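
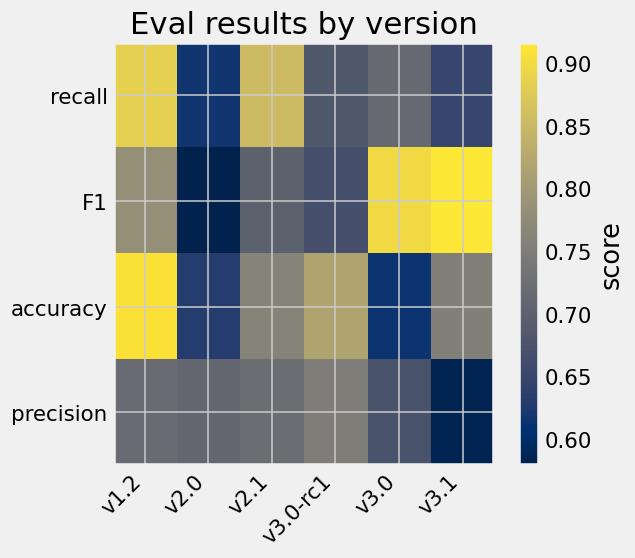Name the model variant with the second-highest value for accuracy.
Top 3 for accuracy: v1.2 ≈ 0.90, v3.0-rc1 ≈ 0.80, v2.1 ≈ 0.75.

v3.0-rc1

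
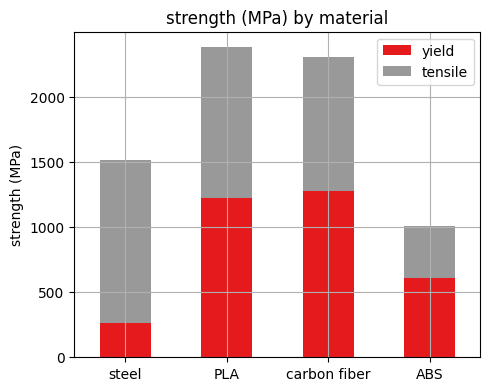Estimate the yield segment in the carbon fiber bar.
yield top ≈ 1200, bottom ≈ 0; segment ≈ 1200.

≈ 1200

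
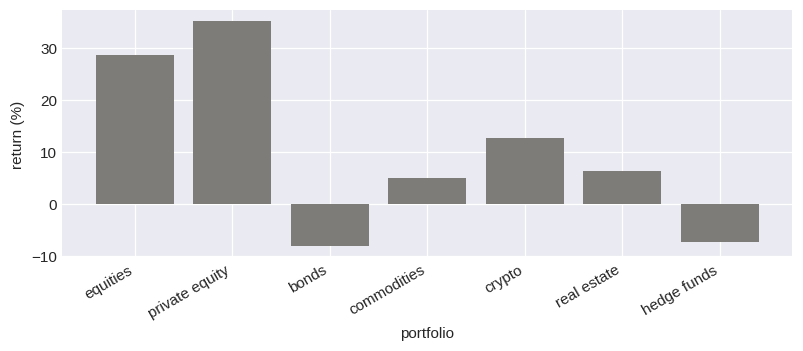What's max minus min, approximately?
Max private equity ≈ 35, min bonds ≈ -10; range ≈ 45.

≈ 45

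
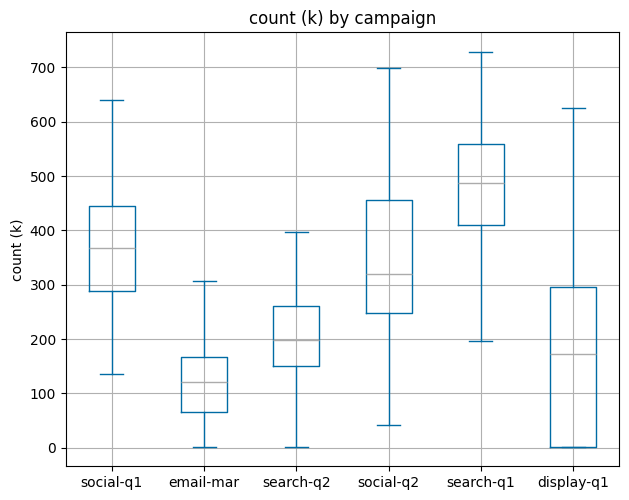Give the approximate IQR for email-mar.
Q3 ≈ 150, Q1 ≈ 50; IQR ≈ 100.

≈ 100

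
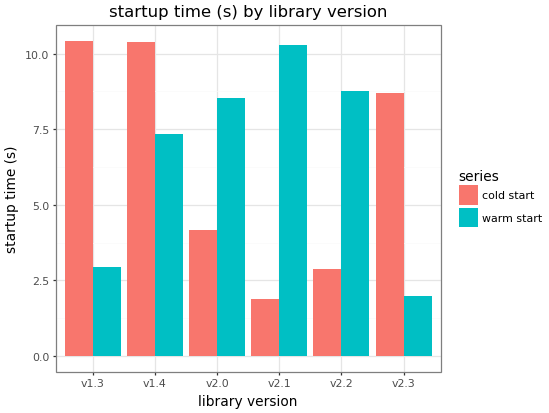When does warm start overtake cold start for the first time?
v2.0

v1.4: warm start ≈ 7 vs cold start ≈ 10 (not yet); v2.0: warm start ≈ 9 vs cold start ≈ 4 (first crossover).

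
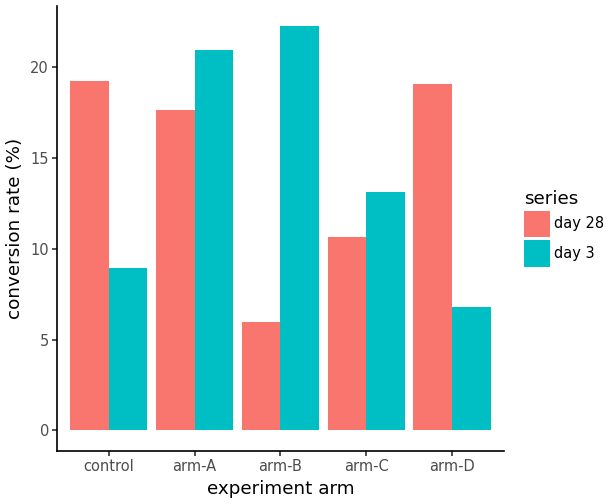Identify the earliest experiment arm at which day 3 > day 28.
arm-A

control: day 3 ≈ 8 vs day 28 ≈ 20 (not yet); arm-A: day 3 ≈ 20 vs day 28 ≈ 18 (first crossover).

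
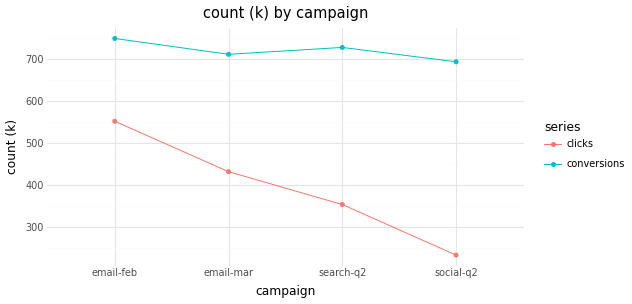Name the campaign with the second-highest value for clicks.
Top 3 for clicks: email-feb ≈ 550, email-mar ≈ 450, search-q2 ≈ 350.

email-mar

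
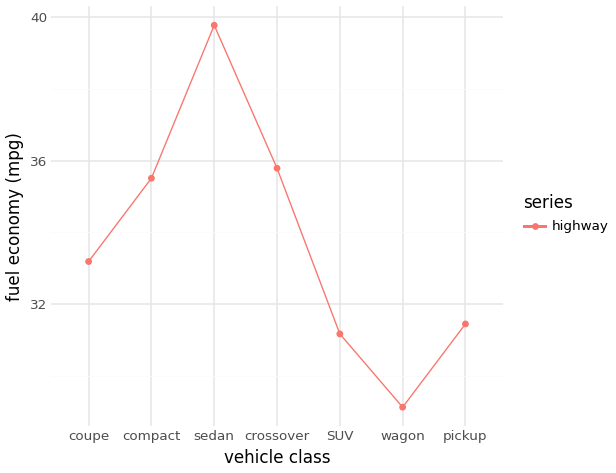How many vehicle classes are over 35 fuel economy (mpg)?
3

Above 35: compact, sedan, crossover.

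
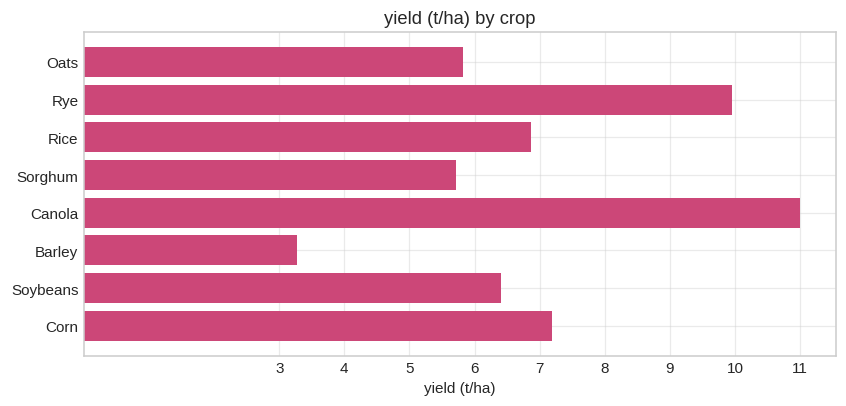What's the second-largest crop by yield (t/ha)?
Top 3: Canola ≈ 11, Rye ≈ 10, Corn ≈ 7.

Rye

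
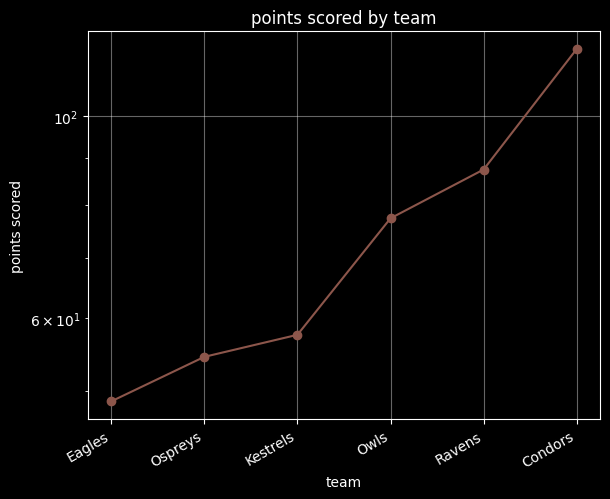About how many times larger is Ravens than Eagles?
≈ 1.8×

Ravens ≈ 90, Eagles ≈ 50; 90/50 ≈ 1.8.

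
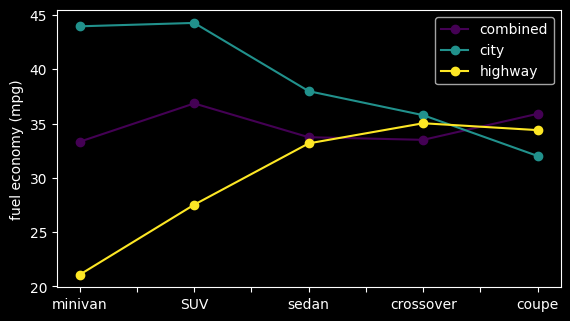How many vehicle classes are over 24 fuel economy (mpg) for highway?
Above 24: SUV, sedan, crossover, coupe.

4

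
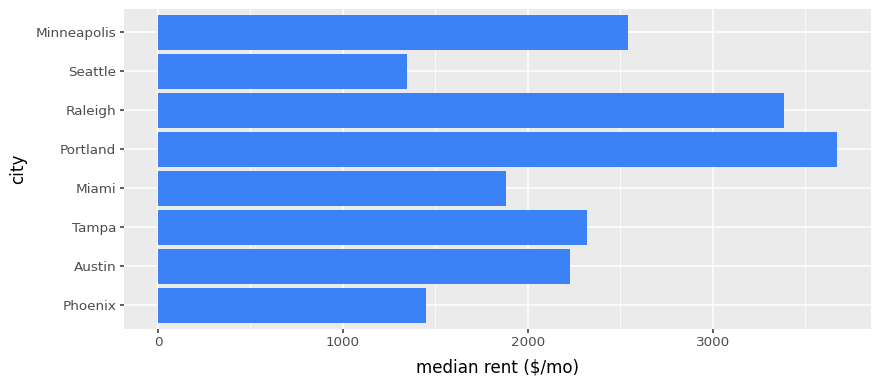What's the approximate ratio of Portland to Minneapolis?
Portland ≈ 3500, Minneapolis ≈ 2500; 3500/2500 ≈ 1.4.

≈ 1.4×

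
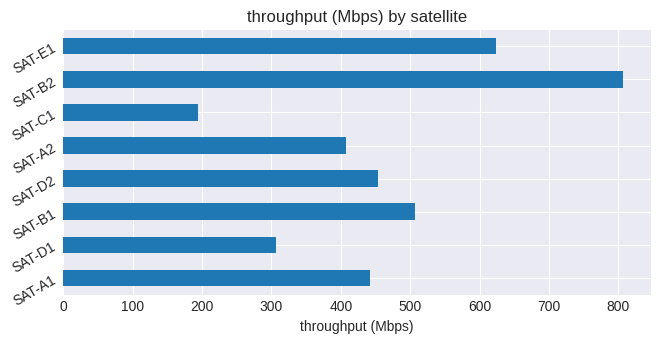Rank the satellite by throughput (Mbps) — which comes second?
Top 3: SAT-B2 ≈ 800, SAT-E1 ≈ 600, SAT-B1 ≈ 500.

SAT-E1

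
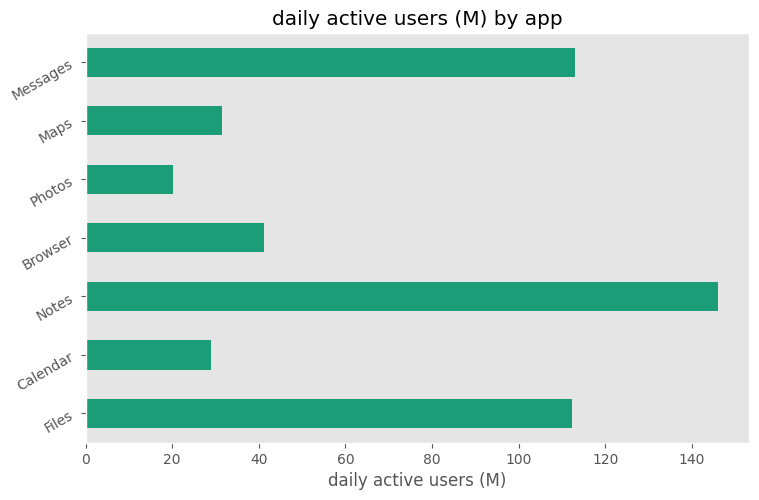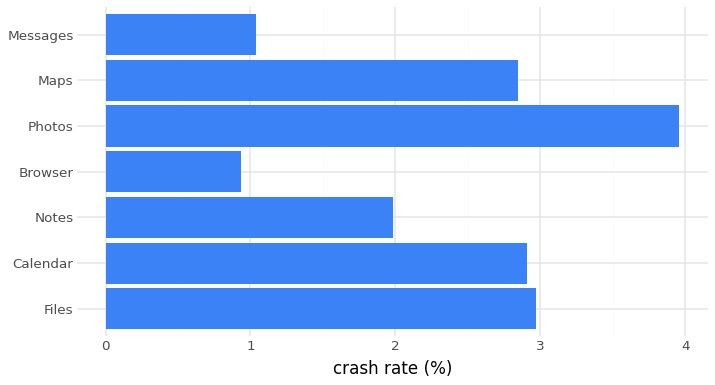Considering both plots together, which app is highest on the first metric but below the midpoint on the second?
Notes

Chart 2 median crash rate (%) ≈ 3; below-median apps: Notes, Browser, Messages. Among those, Notes has the highest daily active users (M) (≈ 140).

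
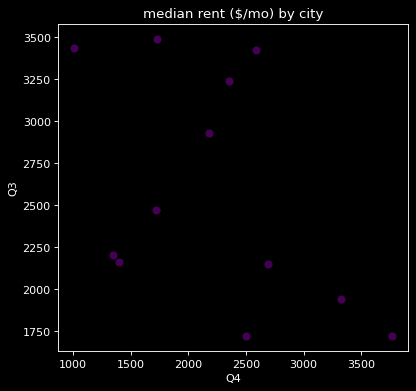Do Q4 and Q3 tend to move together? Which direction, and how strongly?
Points are negatively correlated; moderate (|r| ≈ 0.5).

negative, moderate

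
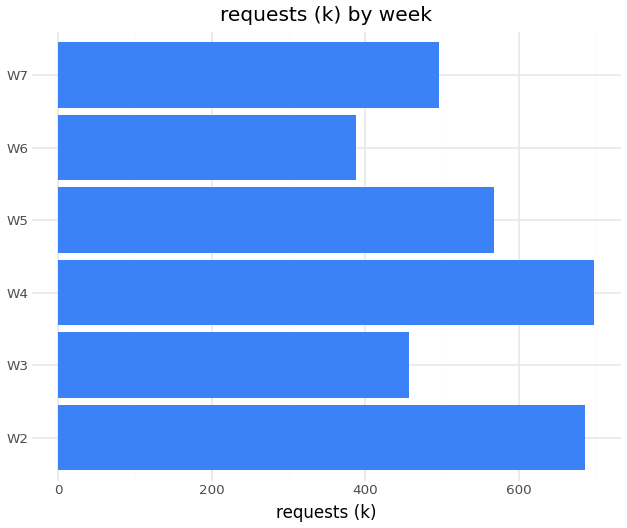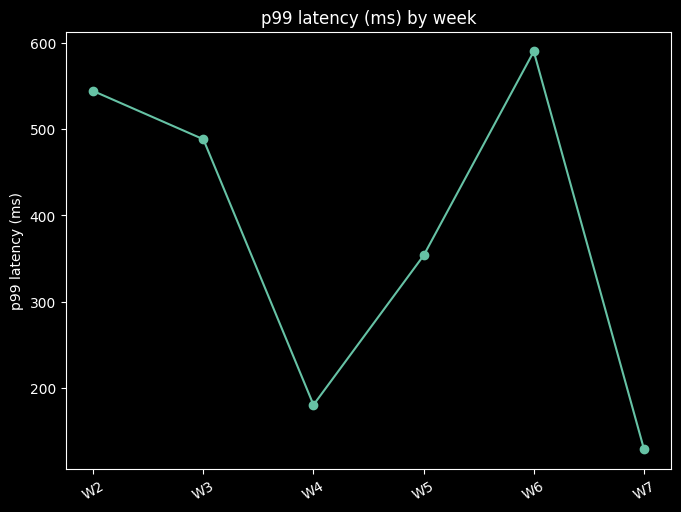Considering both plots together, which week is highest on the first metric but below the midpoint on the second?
Chart 2 median p99 latency (ms) ≈ 400; below-median weeks: W4, W5, W7. Among those, W4 has the highest requests (k) (≈ 700).

W4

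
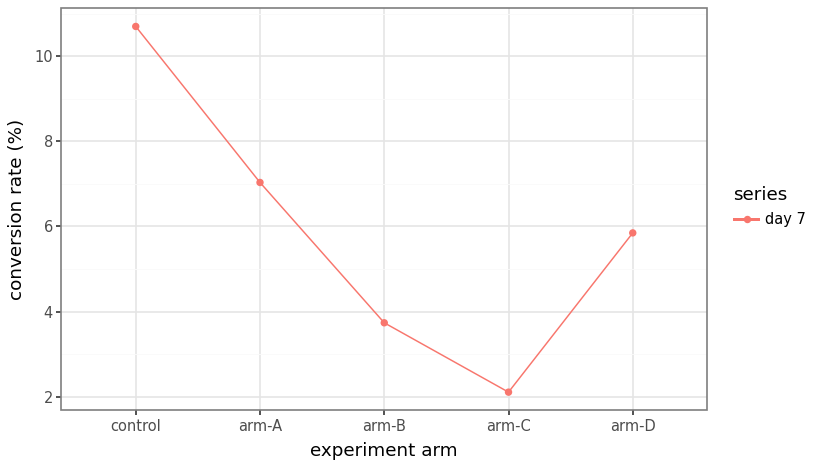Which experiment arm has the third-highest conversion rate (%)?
arm-D

Top 4: control ≈ 11, arm-A ≈ 7, arm-D ≈ 6, arm-B ≈ 4.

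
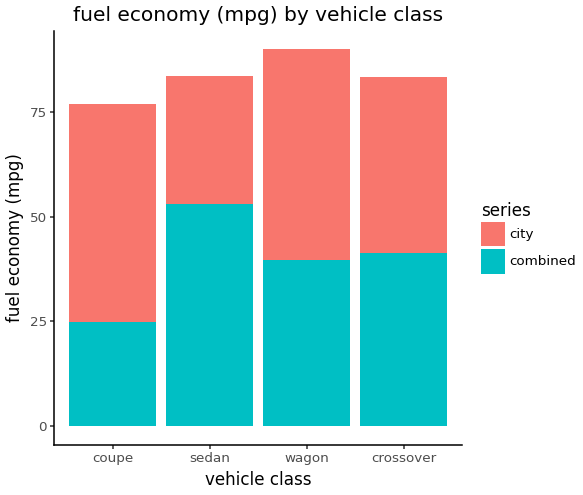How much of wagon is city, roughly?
city top ≈ 90, bottom ≈ 40; segment ≈ 50.

≈ 50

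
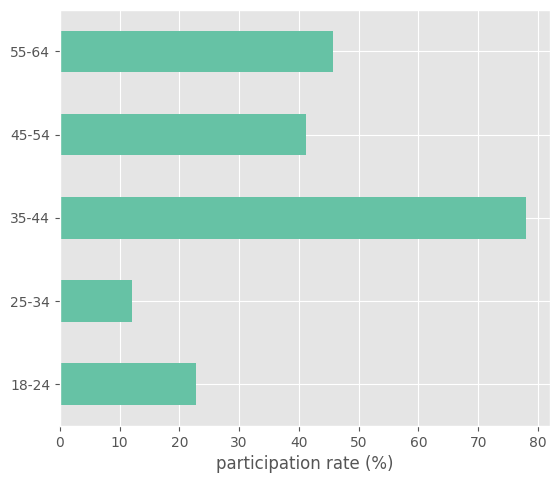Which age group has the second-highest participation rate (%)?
55-64

Top 3: 35-44 ≈ 80, 55-64 ≈ 50, 45-54 ≈ 40.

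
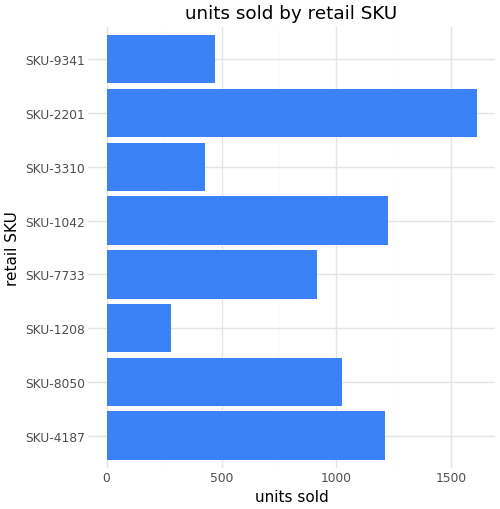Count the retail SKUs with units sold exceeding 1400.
Above 1400: SKU-2201.

1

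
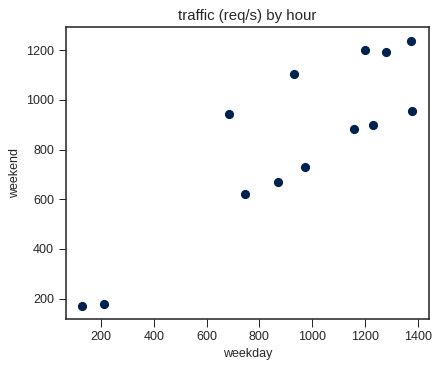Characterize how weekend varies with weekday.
Points are positively correlated; strong (|r| ≈ 0.9).

positive, strong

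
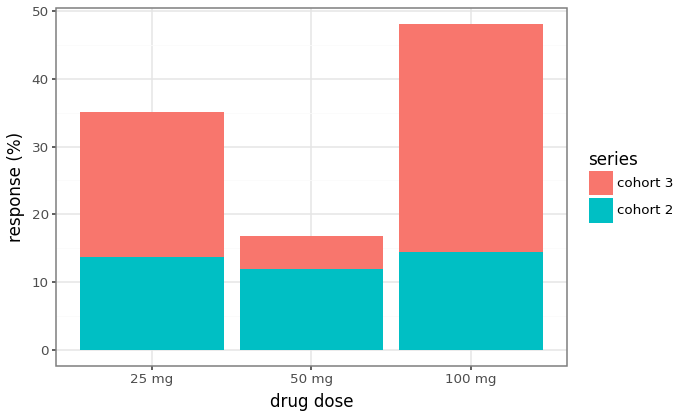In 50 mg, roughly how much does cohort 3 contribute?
≈ 5

cohort 3 top ≈ 15, bottom ≈ 10; segment ≈ 5.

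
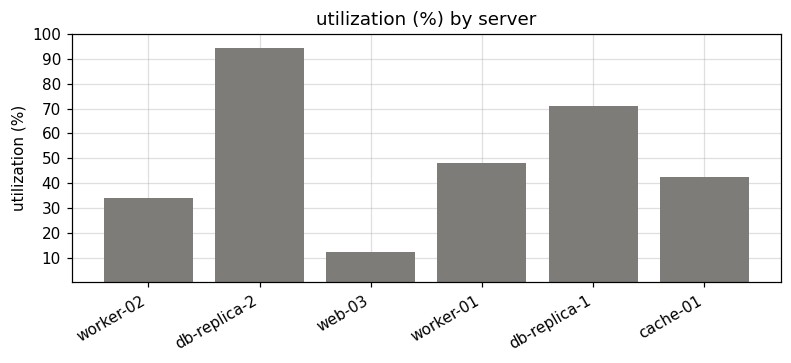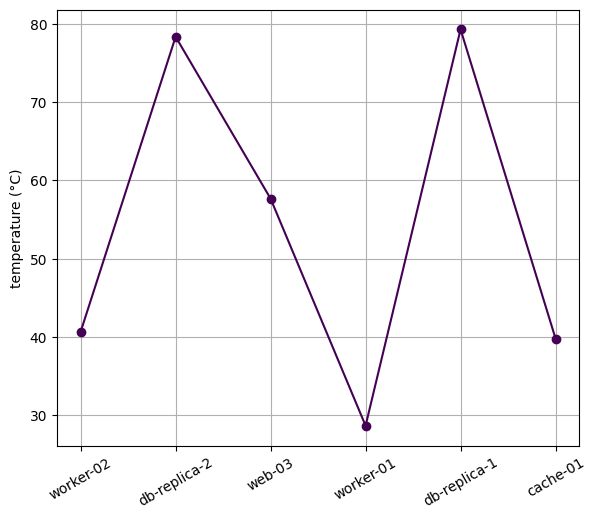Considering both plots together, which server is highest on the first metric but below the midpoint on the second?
worker-01

Chart 2 median temperature (°C) ≈ 50; below-median servers: worker-02, worker-01, cache-01. Among those, worker-01 has the highest utilization (%) (≈ 50).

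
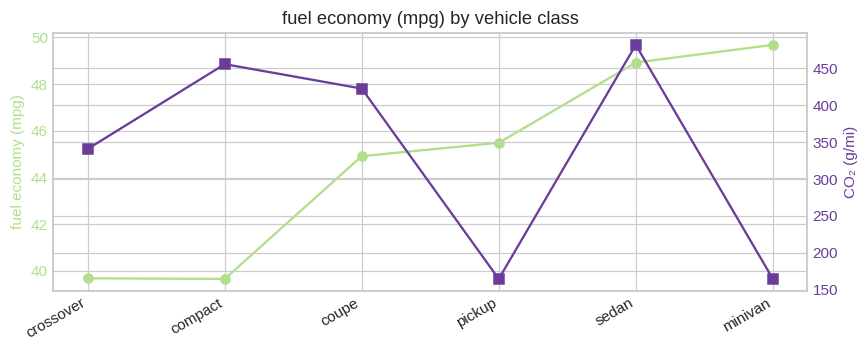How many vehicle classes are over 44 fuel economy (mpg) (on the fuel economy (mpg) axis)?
4

Above 44: coupe, pickup, sedan, minivan.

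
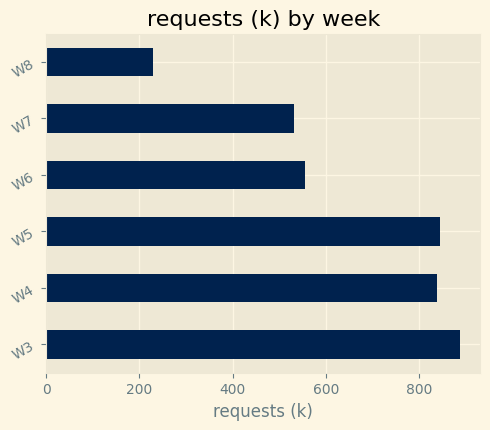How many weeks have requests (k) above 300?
Above 300: W3, W4, W5, W6, W7.

5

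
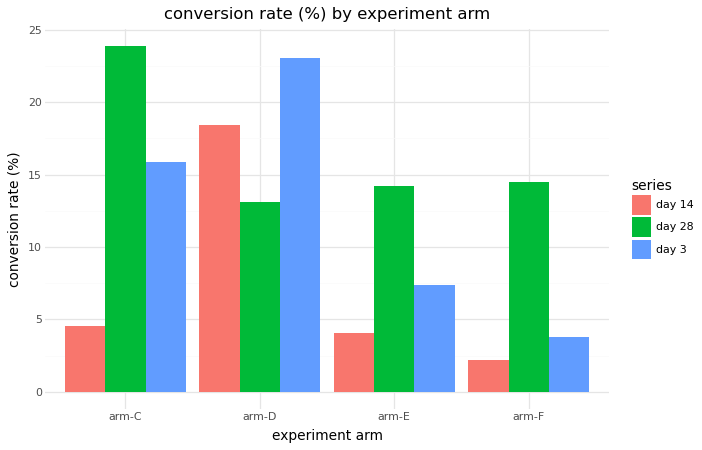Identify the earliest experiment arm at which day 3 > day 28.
arm-C: day 3 ≈ 16 vs day 28 ≈ 24 (not yet); arm-D: day 3 ≈ 24 vs day 28 ≈ 14 (first crossover).

arm-D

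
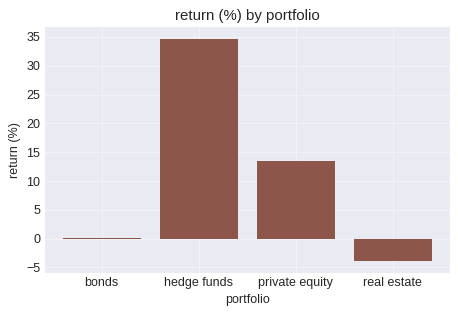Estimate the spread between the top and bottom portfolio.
Max hedge funds ≈ 35, min real estate ≈ -5; range ≈ 40.

≈ 40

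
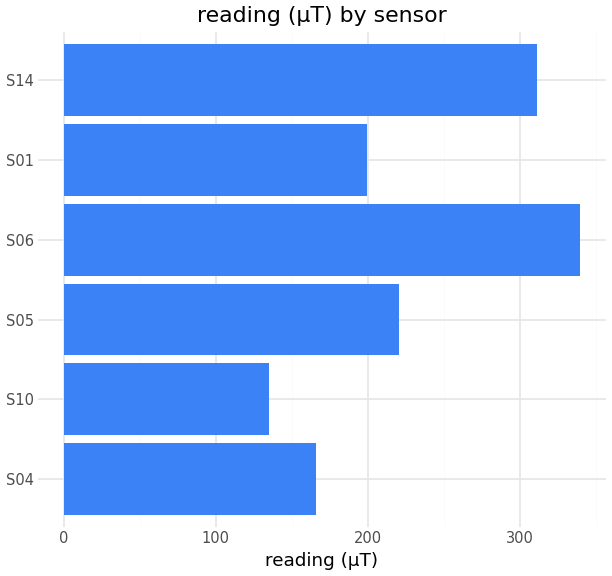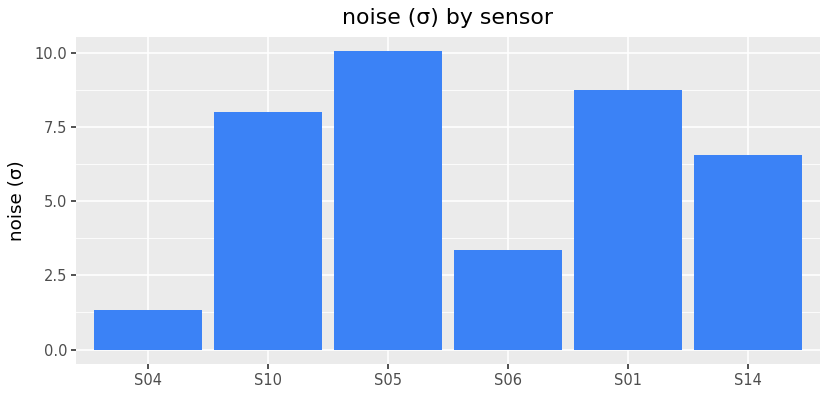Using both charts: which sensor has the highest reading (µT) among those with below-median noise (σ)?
S06

Chart 2 median noise (σ) ≈ 7; below-median sensors: S04, S06, S14. Among those, S06 has the highest reading (µT) (≈ 350).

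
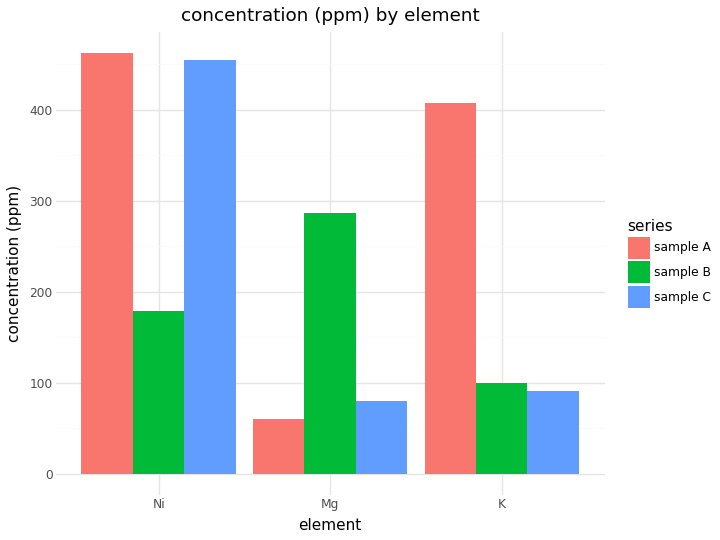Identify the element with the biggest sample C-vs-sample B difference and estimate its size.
Ni, ≈ 250 ppm

Ni: sample C ≈ 450, sample B ≈ 200 → gap ≈ 250. Next-largest (Mg) is only ≈ 200.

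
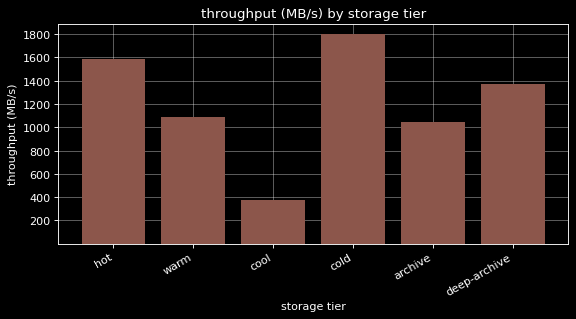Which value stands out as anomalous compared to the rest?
cool ≈ 400; the rest sit between ≈ 1000 and ≈ 1800.

cool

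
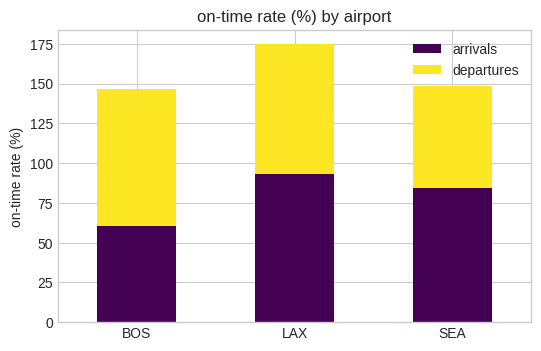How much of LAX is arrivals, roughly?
arrivals top ≈ 100, bottom ≈ 0; segment ≈ 100.

≈ 100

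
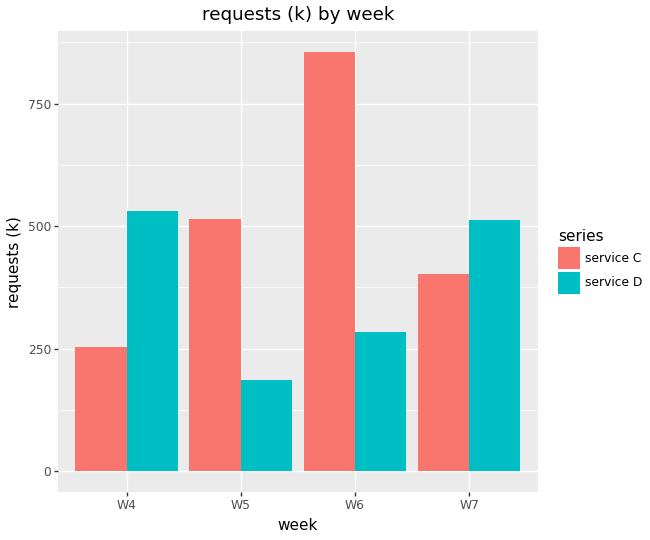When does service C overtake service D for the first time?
W4: service C ≈ 300 vs service D ≈ 500 (not yet); W5: service C ≈ 500 vs service D ≈ 200 (first crossover).

W5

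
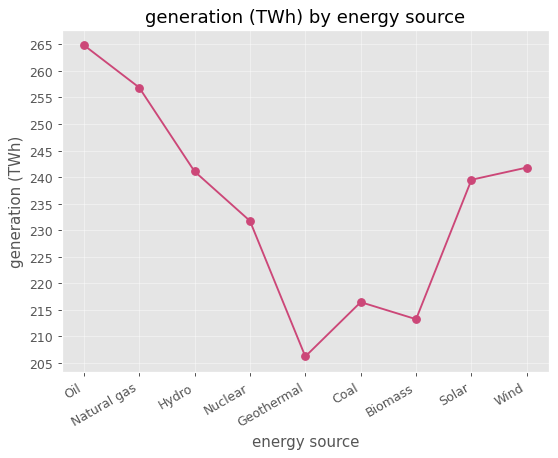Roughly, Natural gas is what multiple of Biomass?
Natural gas ≈ 255, Biomass ≈ 215; 255/215 ≈ 1.19.

≈ 1.19×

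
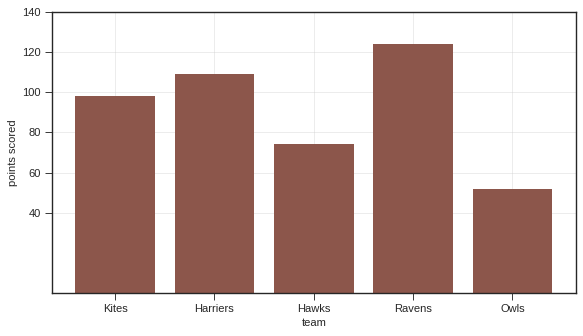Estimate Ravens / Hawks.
Ravens ≈ 120, Hawks ≈ 80; 120/80 ≈ 1.5.

≈ 1.5×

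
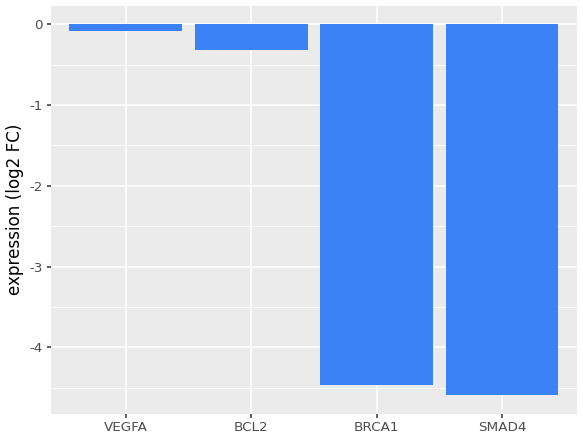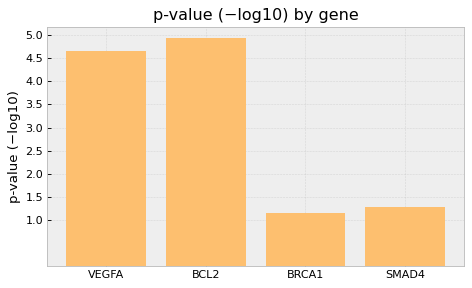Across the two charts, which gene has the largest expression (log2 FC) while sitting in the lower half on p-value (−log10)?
Chart 2 median p-value (−log10) ≈ 3; below-median genes: BRCA1, SMAD4. Among those, BRCA1 has the highest expression (log2 FC) (≈ -4).

BRCA1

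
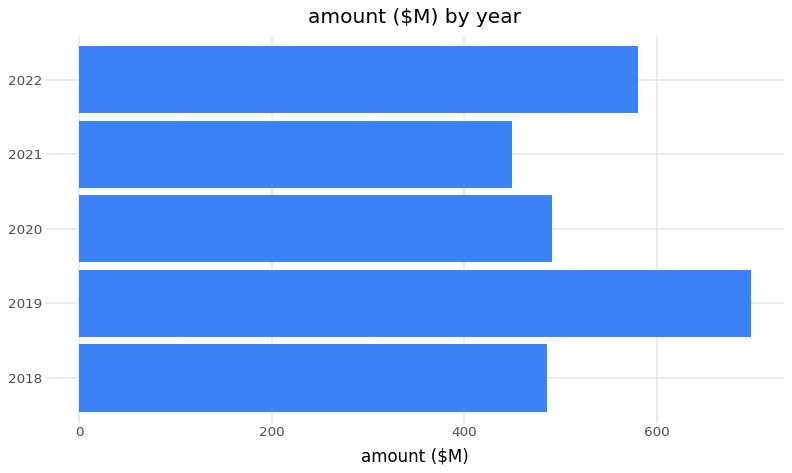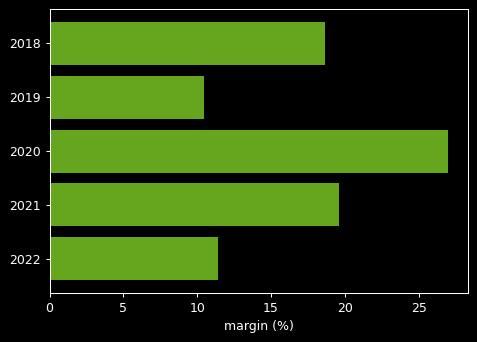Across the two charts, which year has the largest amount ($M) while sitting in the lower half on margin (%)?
2019

Chart 2 median margin (%) ≈ 20; below-median years: 2019, 2022. Among those, 2019 has the highest amount ($M) (≈ 700).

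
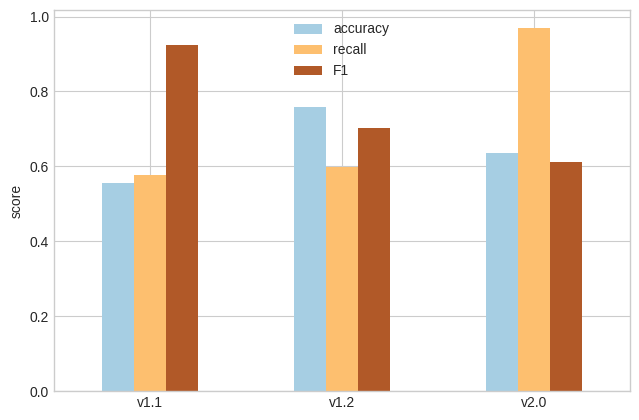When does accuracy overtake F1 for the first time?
v1.1: accuracy ≈ 0.6 vs F1 ≈ 0.9 (not yet); v1.2: accuracy ≈ 0.8 vs F1 ≈ 0.7 (first crossover).

v1.2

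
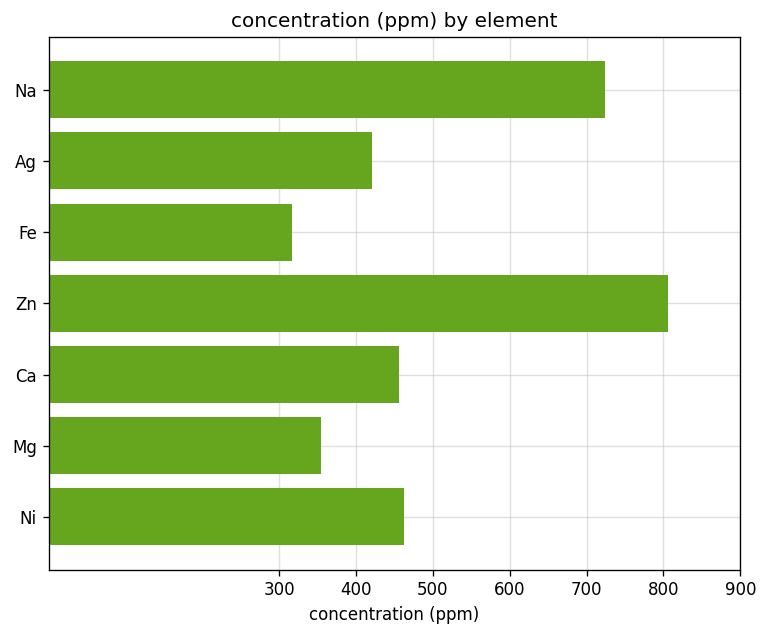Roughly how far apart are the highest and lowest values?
Max Zn ≈ 800, min Fe ≈ 300; range ≈ 500.

≈ 500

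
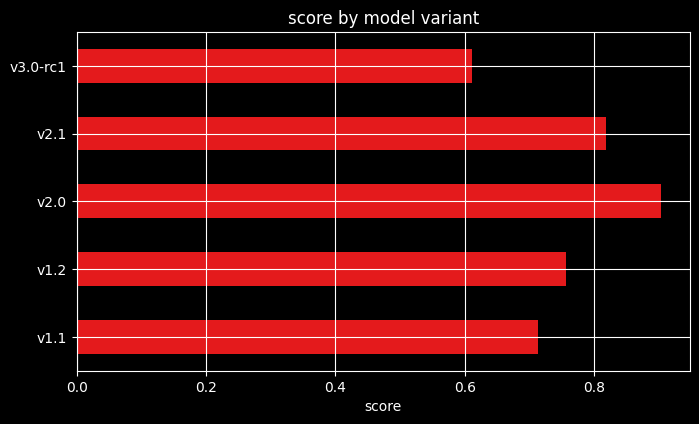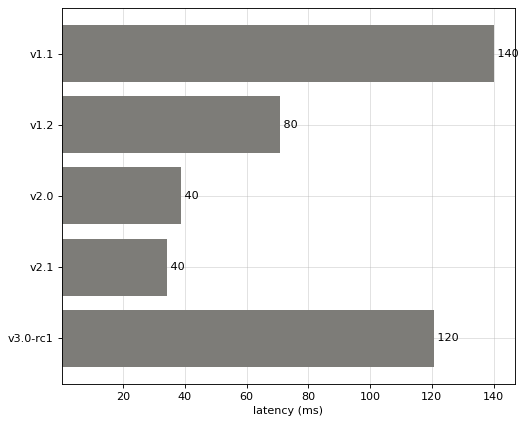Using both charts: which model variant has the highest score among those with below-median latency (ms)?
v2.0

Chart 2 median latency (ms) ≈ 80; below-median model variants: v2.0, v2.1. Among those, v2.0 has the highest score (≈ 0.9).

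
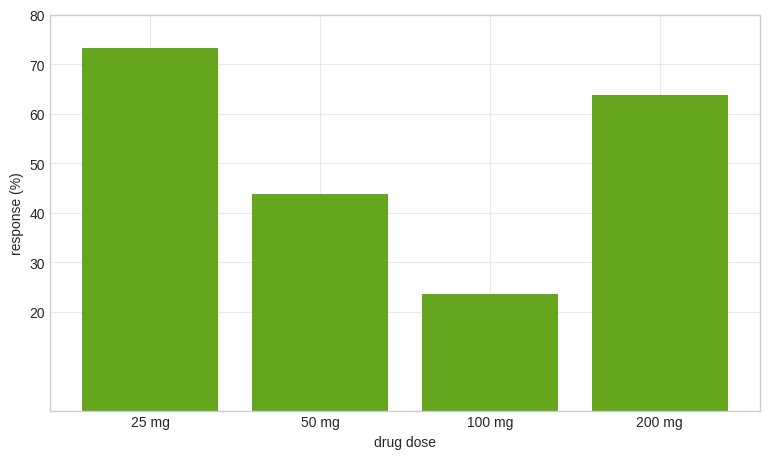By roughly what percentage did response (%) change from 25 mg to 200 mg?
25 mg ≈ 70, 200 mg ≈ 60; (60 − 70) / 70 ≈ -14.3%.

≈ -14.3%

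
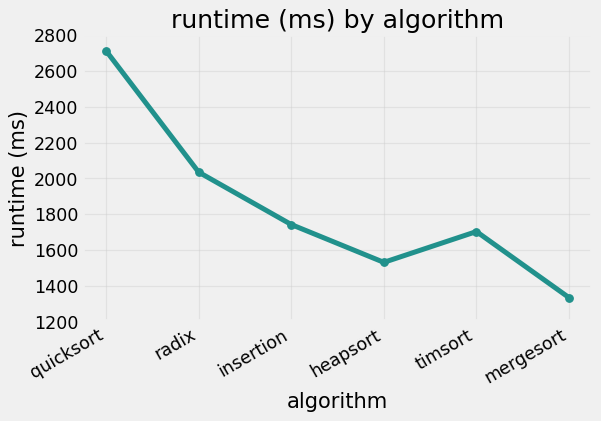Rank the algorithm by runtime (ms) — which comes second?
Top 3: quicksort ≈ 2800, radix ≈ 2000, insertion ≈ 1800.

radix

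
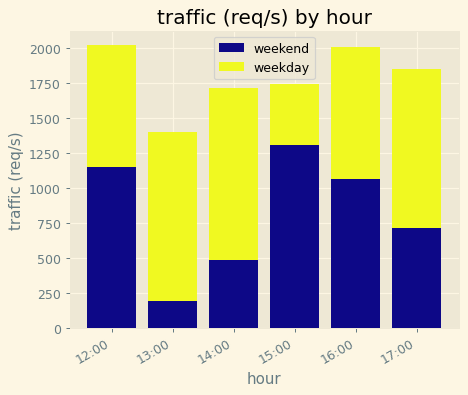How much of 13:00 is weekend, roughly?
weekend top ≈ 200, bottom ≈ 0; segment ≈ 200.

≈ 200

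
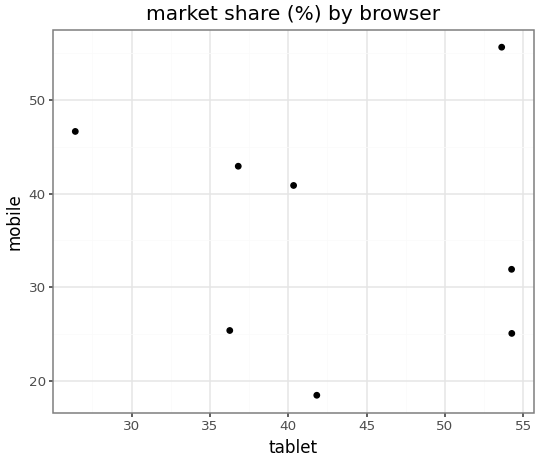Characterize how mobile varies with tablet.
no clear correlation

Points are roughly uncorrelated; weak (|r| ≈ 0.1).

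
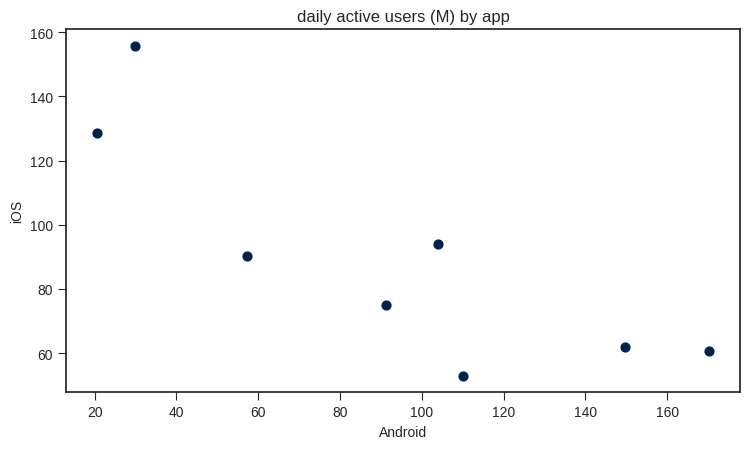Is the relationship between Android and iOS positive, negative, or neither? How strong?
Points are negatively correlated; strong (|r| ≈ 0.8).

negative, strong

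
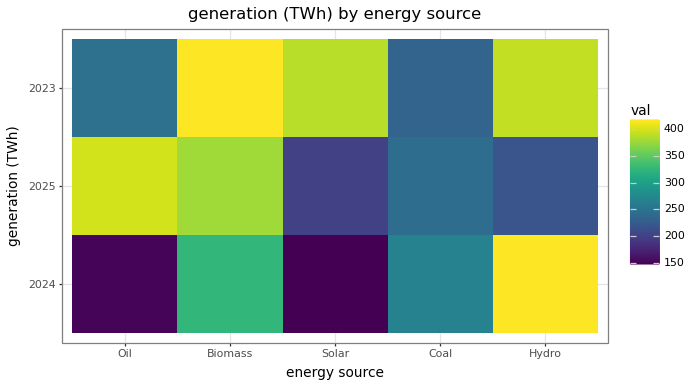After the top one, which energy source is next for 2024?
Biomass

Top 3 for 2024: Hydro ≈ 425, Biomass ≈ 325, Coal ≈ 275.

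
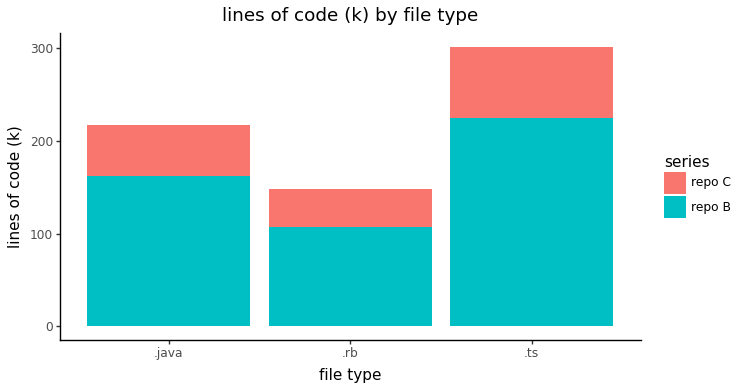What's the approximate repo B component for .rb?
repo B top ≈ 100, bottom ≈ 0; segment ≈ 100.

≈ 100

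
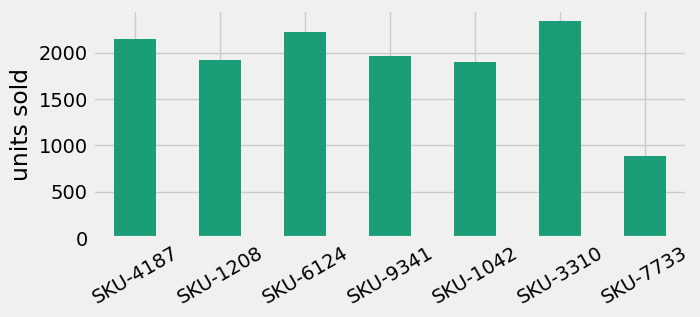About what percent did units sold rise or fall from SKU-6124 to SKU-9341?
SKU-6124 ≈ 2200, SKU-9341 ≈ 2000; (2000 − 2200) / 2200 ≈ -9.1%.

≈ -9.1%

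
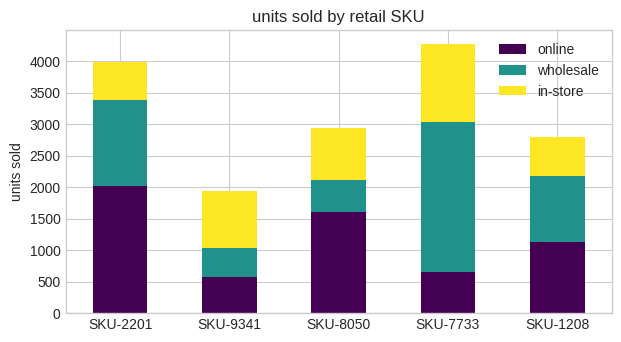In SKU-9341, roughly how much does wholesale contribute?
≈ 500

wholesale top ≈ 1000, bottom ≈ 500; segment ≈ 500.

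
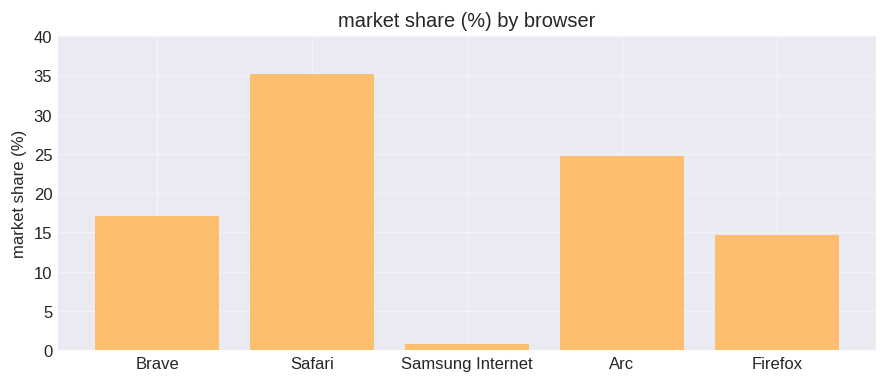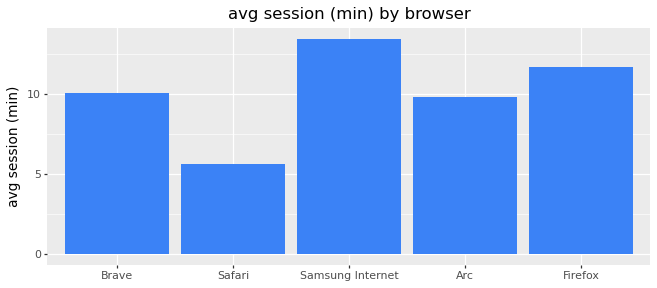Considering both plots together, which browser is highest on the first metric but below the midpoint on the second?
Safari

Chart 2 median avg session (min) ≈ 10; below-median browsers: Safari, Arc. Among those, Safari has the highest market share (%) (≈ 35).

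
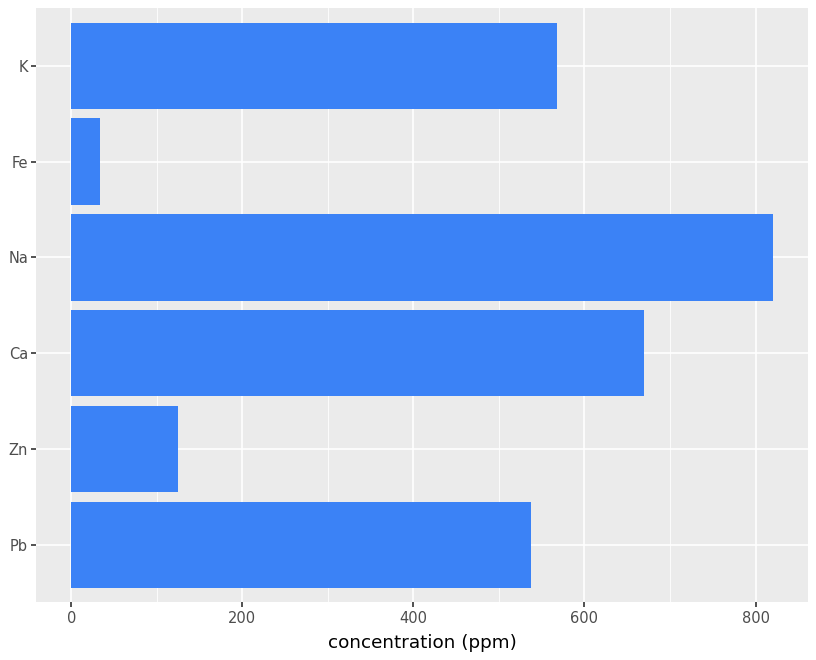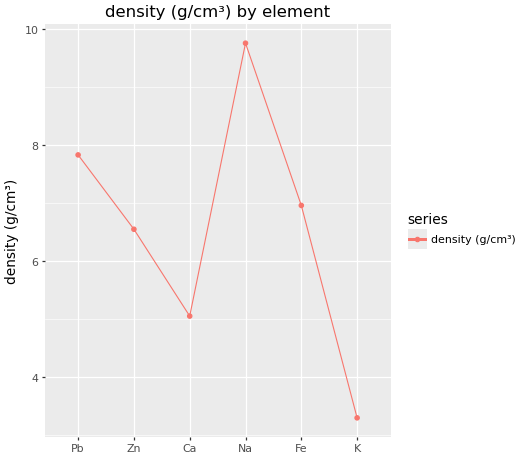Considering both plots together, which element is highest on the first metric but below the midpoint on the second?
Ca

Chart 2 median density (g/cm³) ≈ 7; below-median elements: Zn, Ca, K. Among those, Ca has the highest concentration (ppm) (≈ 700).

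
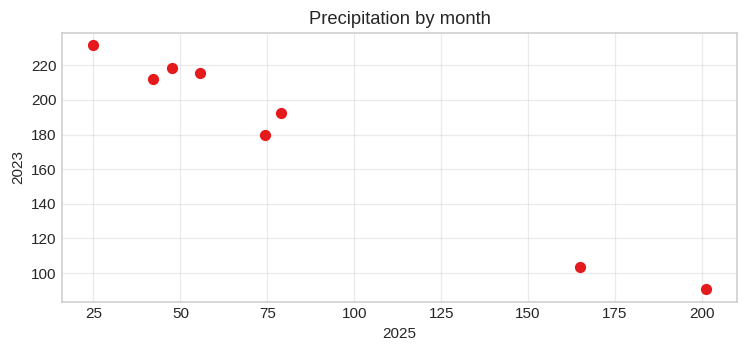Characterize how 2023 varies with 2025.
Points are negatively correlated; strong (|r| ≈ 1.0).

negative, strong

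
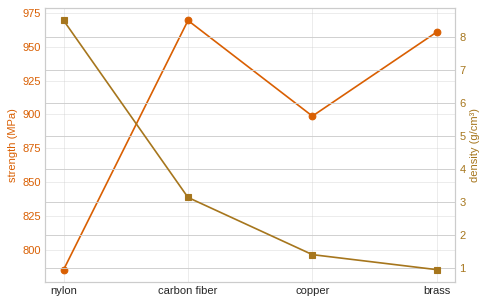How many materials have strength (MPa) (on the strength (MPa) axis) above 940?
Above 940: carbon fiber, brass.

2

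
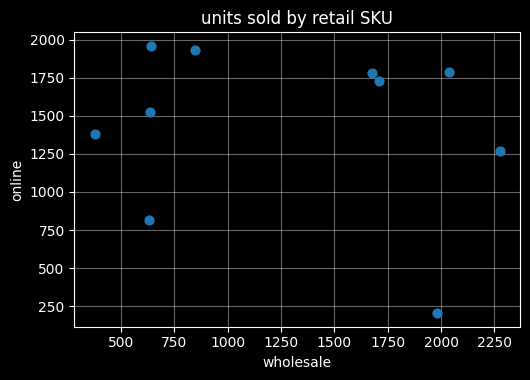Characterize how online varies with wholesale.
Points are roughly uncorrelated; weak (|r| ≈ 0.2).

no clear correlation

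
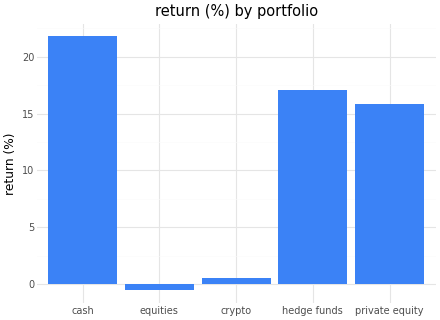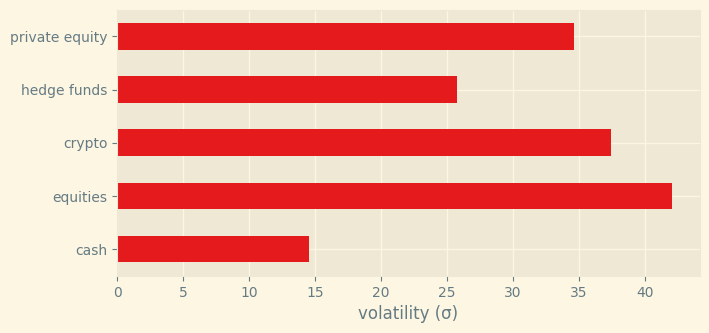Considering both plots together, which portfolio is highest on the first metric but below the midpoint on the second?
Chart 2 median volatility (σ) ≈ 35; below-median portfolios: cash, hedge funds. Among those, cash has the highest return (%) (≈ 22).

cash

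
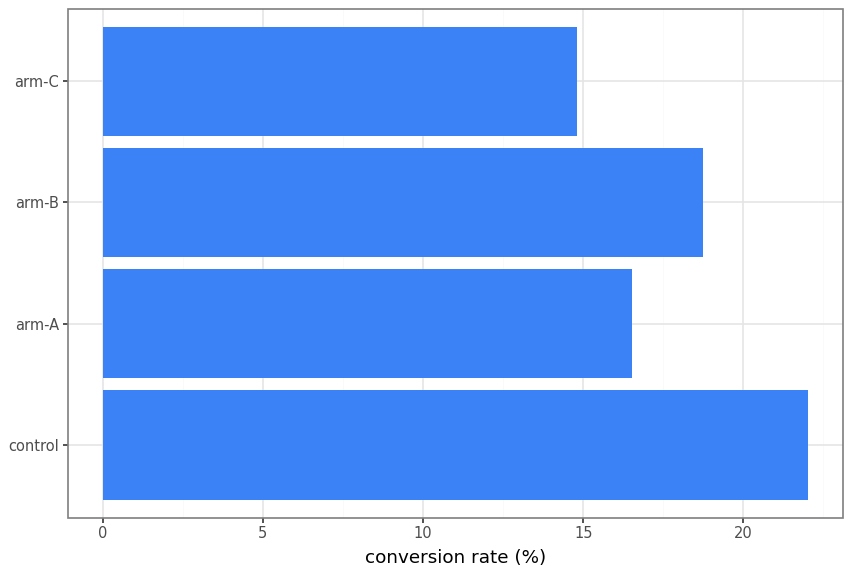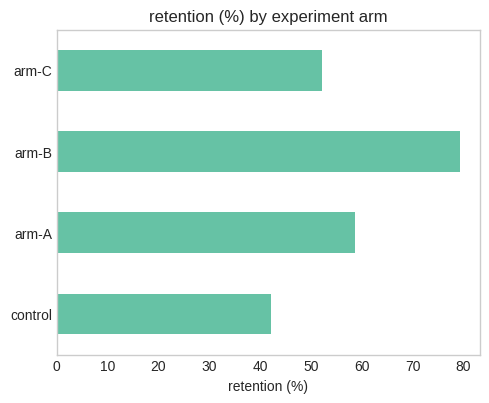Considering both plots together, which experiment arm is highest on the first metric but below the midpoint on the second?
Chart 2 median retention (%) ≈ 60; below-median experiment arms: control, arm-C. Among those, control has the highest conversion rate (%) (≈ 20).

control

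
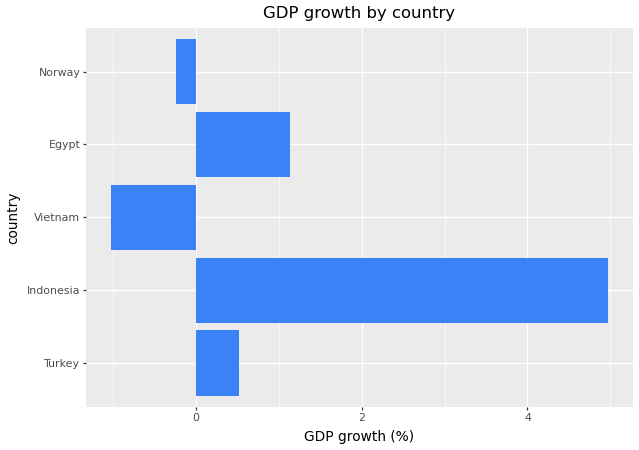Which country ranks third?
Turkey

Top 4: Indonesia ≈ 5.0, Egypt ≈ 1.0, Turkey ≈ 0.5, Norway ≈ 0.0.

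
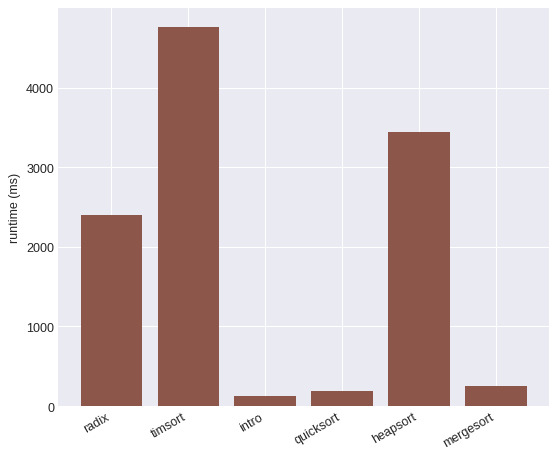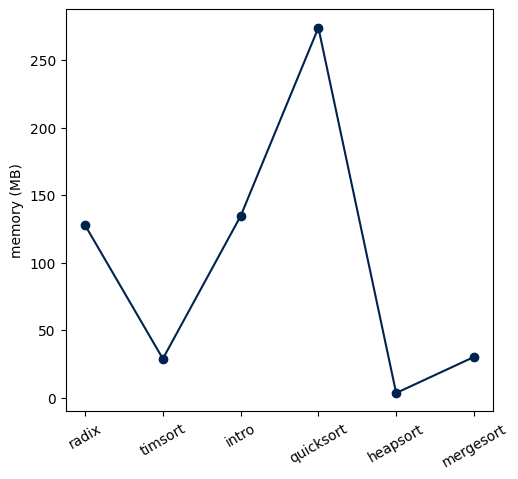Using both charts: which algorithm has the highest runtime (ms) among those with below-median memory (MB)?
Chart 2 median memory (MB) ≈ 100; below-median algorithms: timsort, heapsort, mergesort. Among those, timsort has the highest runtime (ms) (≈ 5000).

timsort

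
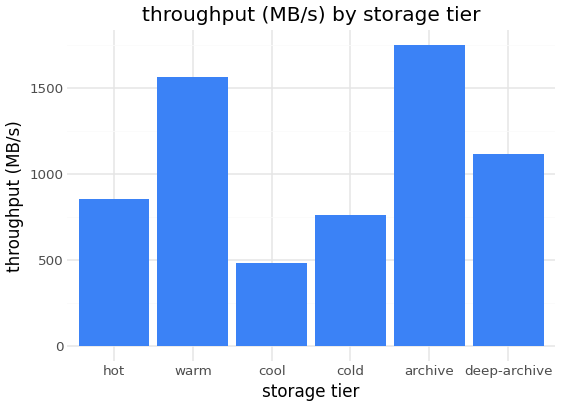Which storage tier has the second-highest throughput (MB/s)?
warm

Top 3: archive ≈ 1800, warm ≈ 1600, deep-archive ≈ 1200.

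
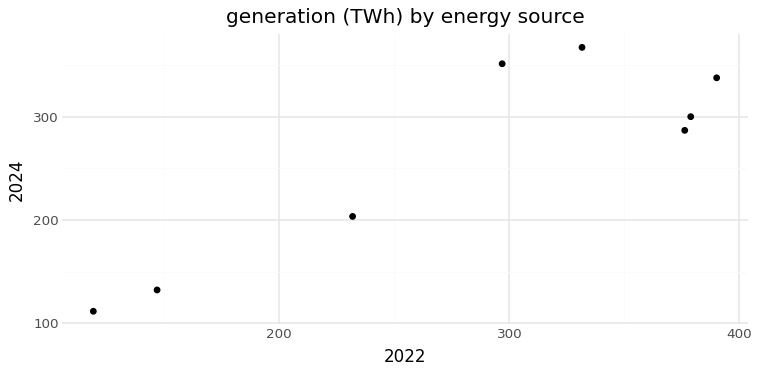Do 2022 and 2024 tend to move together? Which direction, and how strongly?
Points are positively correlated; strong (|r| ≈ 0.9).

positive, strong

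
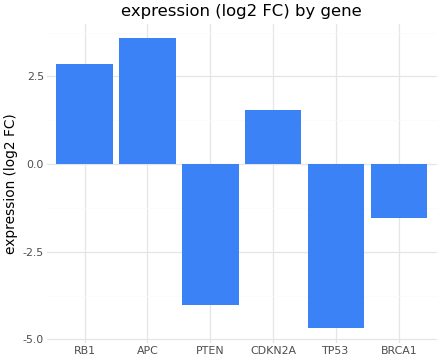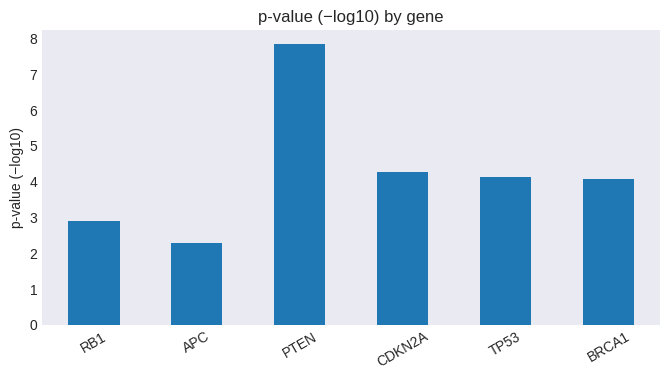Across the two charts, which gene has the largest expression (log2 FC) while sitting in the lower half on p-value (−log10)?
Chart 2 median p-value (−log10) ≈ 4; below-median genes: RB1, APC, BRCA1. Among those, APC has the highest expression (log2 FC) (≈ 3.5).

APC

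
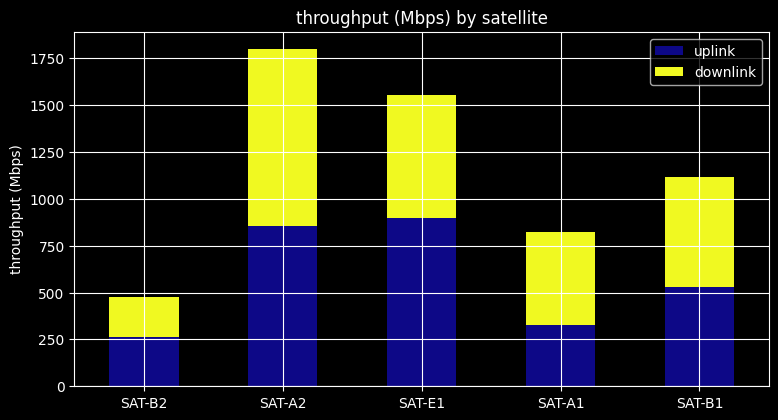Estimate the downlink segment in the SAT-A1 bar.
downlink top ≈ 800, bottom ≈ 400; segment ≈ 400.

≈ 400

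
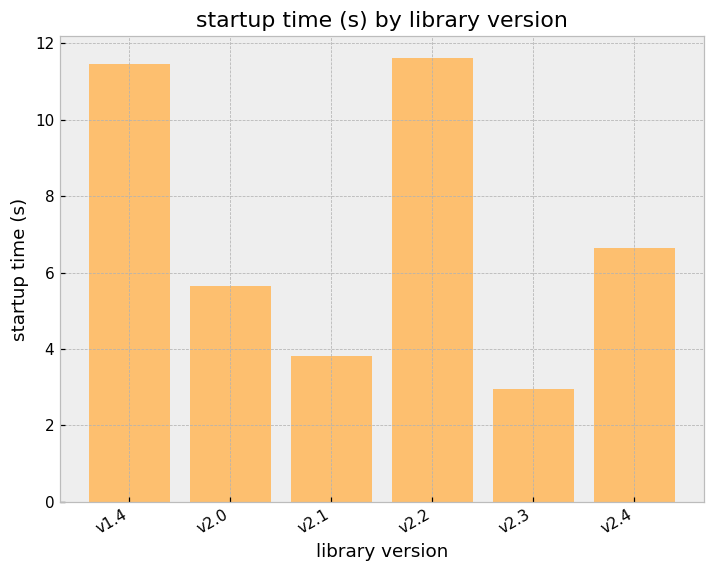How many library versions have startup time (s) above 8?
2

Above 8: v1.4, v2.2.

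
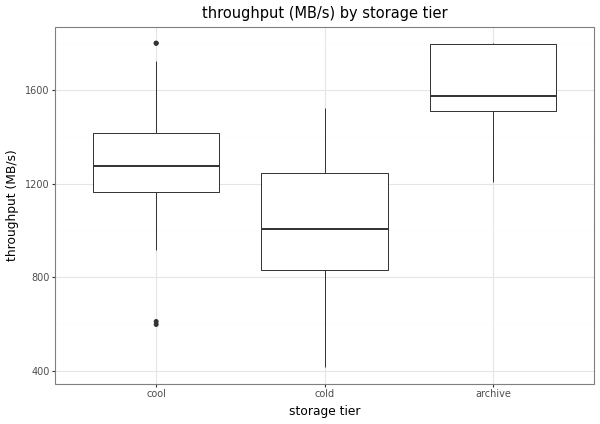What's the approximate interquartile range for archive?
Q3 ≈ 1800, Q1 ≈ 1500; IQR ≈ 300.

≈ 300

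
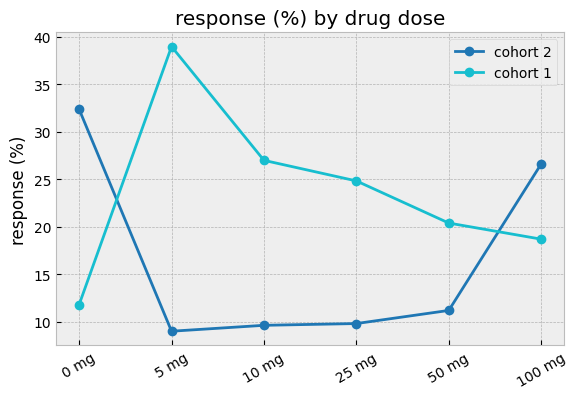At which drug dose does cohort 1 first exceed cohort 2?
0 mg: cohort 1 ≈ 10 vs cohort 2 ≈ 30 (not yet); 5 mg: cohort 1 ≈ 40 vs cohort 2 ≈ 10 (first crossover).

5 mg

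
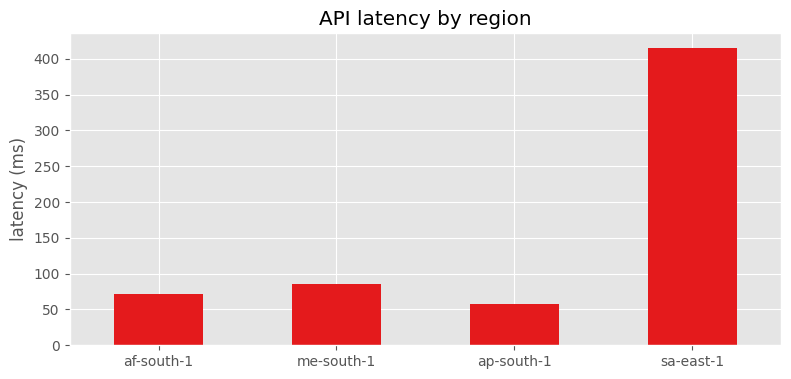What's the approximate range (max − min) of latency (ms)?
≈ 350

Max sa-east-1 ≈ 400, min ap-south-1 ≈ 50; range ≈ 350.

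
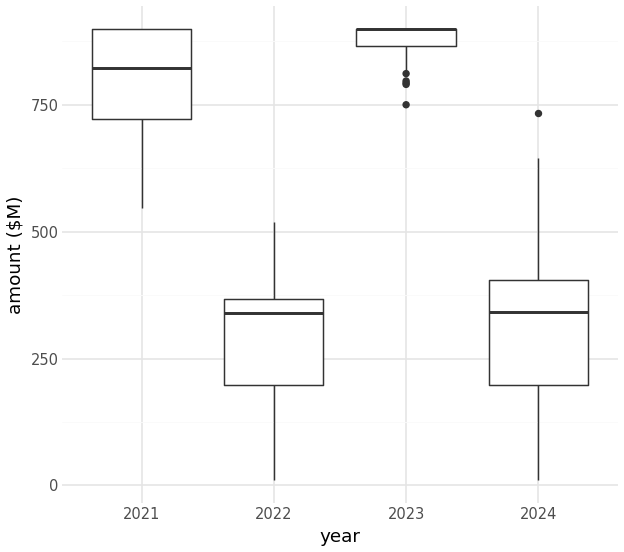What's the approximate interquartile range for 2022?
≈ 150

Q3 ≈ 350, Q1 ≈ 200; IQR ≈ 150.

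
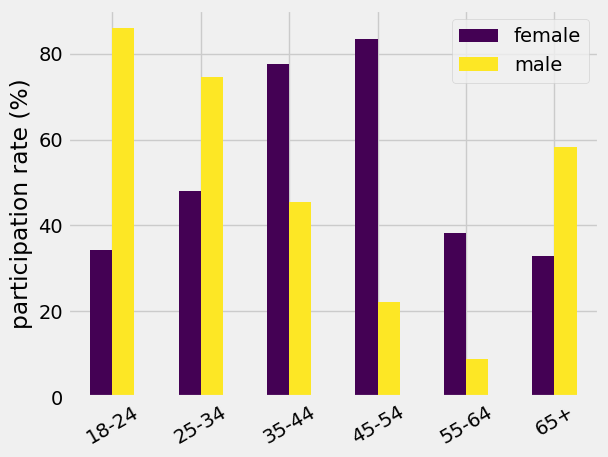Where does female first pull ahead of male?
25-34: female ≈ 50 vs male ≈ 70 (not yet); 35-44: female ≈ 80 vs male ≈ 50 (first crossover).

35-44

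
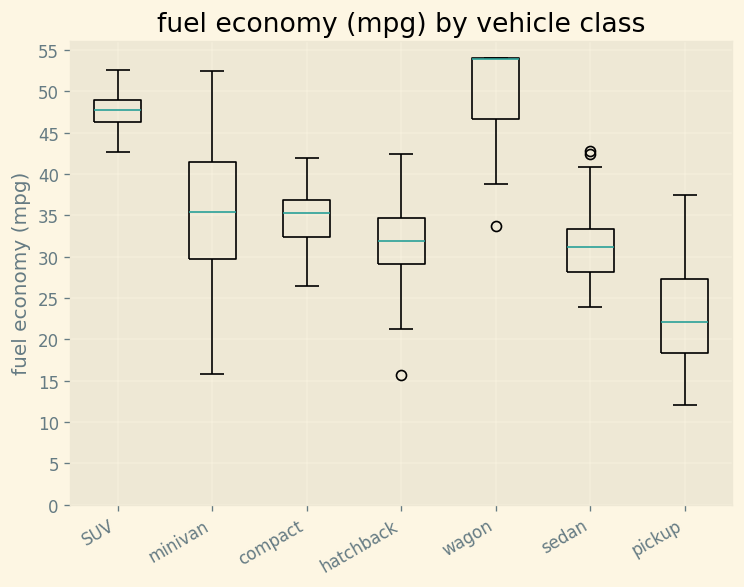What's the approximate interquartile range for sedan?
Q3 ≈ 35, Q1 ≈ 30; IQR ≈ 5.

≈ 5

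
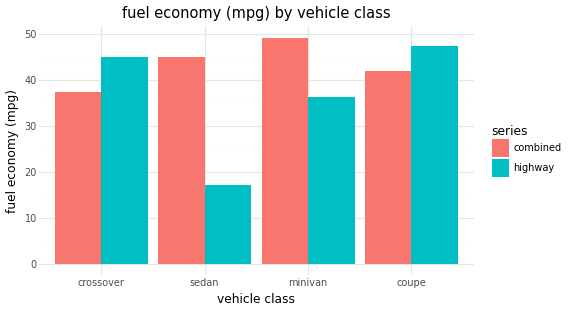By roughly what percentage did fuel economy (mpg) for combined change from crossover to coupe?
crossover ≈ 35, coupe ≈ 40; (40 − 35) / 35 ≈ +14.3%.

≈ +14.3%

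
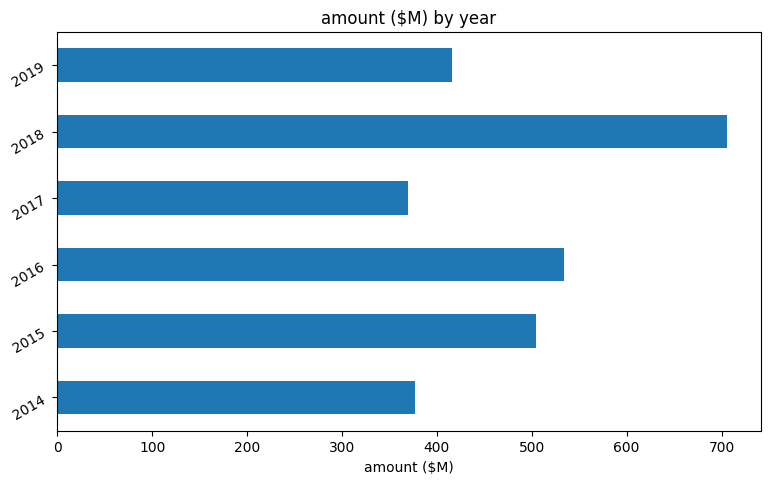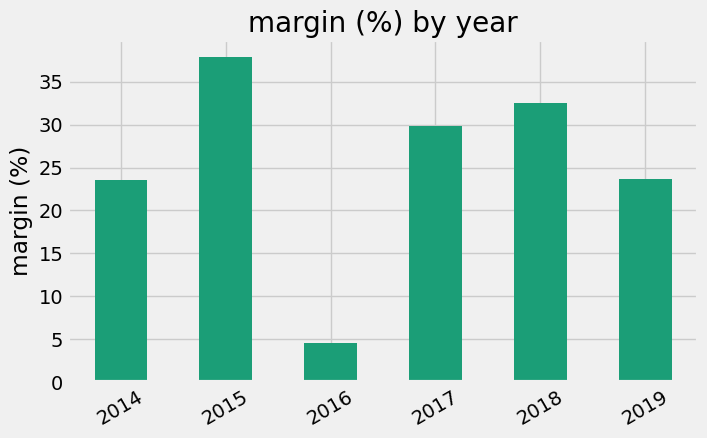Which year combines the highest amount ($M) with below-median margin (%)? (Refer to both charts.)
Chart 2 median margin (%) ≈ 25; below-median years: 2014, 2016, 2019. Among those, 2016 has the highest amount ($M) (≈ 500).

2016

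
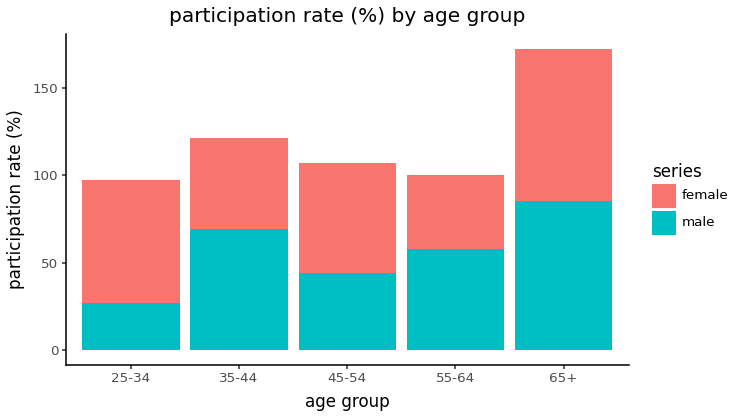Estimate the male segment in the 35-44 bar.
male top ≈ 60, bottom ≈ 0; segment ≈ 60.

≈ 60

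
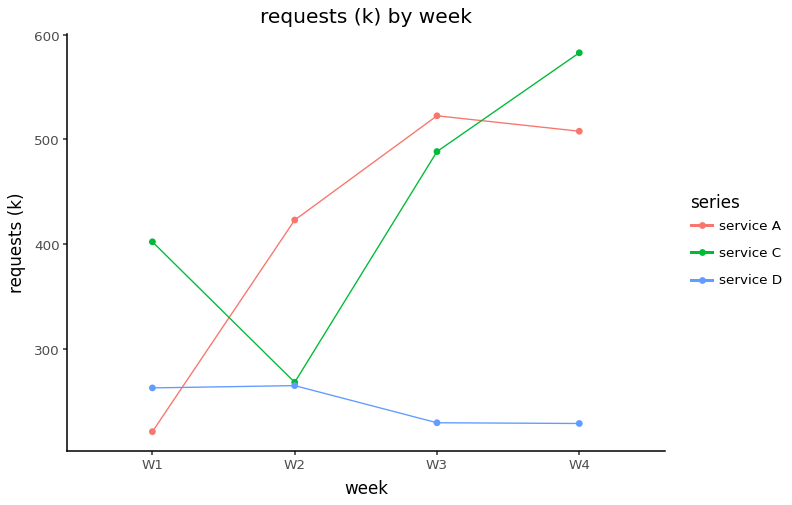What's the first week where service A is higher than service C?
W1: service A ≈ 200 vs service C ≈ 400 (not yet); W2: service A ≈ 400 vs service C ≈ 250 (first crossover).

W2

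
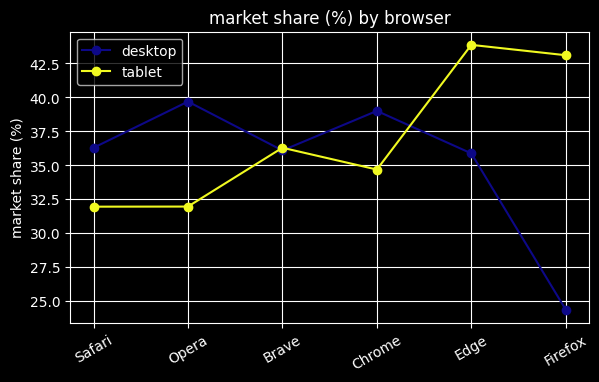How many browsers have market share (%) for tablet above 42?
2

Above 42: Edge, Firefox.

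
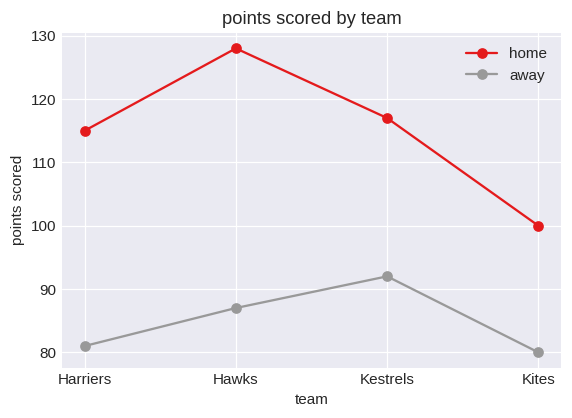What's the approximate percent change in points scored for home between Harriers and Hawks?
≈ +13%

Harriers ≈ 115, Hawks ≈ 130; (130 − 115) / 115 ≈ +13%.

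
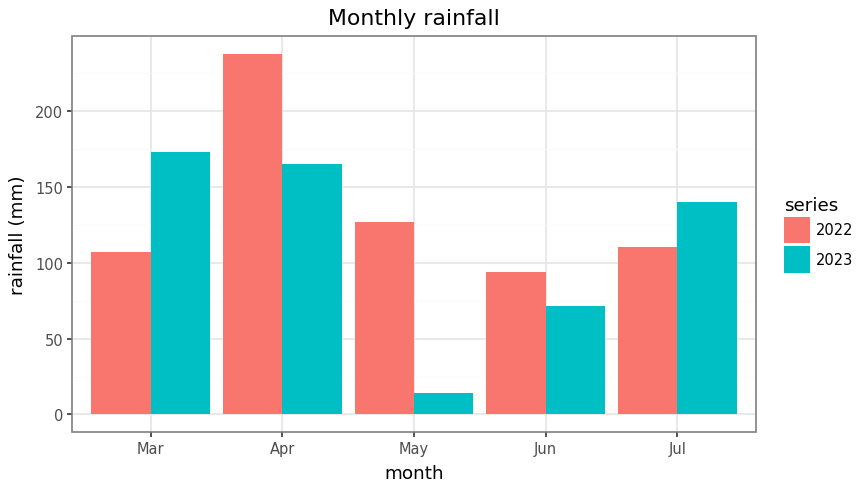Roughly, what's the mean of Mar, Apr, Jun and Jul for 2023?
(180 + 160 + 80 + 140) / 4 ≈ 140.

≈ 140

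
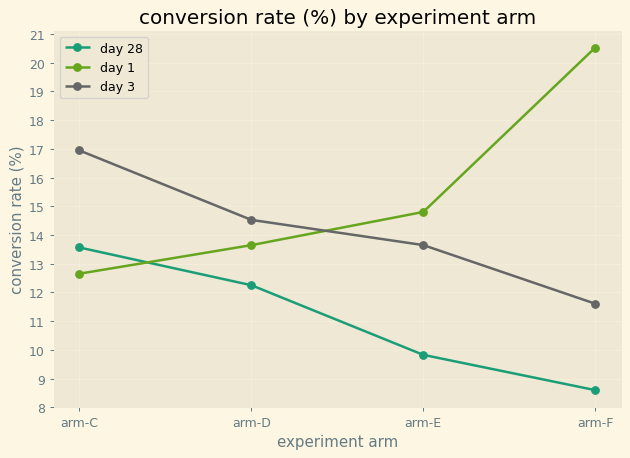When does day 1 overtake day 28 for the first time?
arm-D

arm-C: day 1 ≈ 13 vs day 28 ≈ 14 (not yet); arm-D: day 1 ≈ 14 vs day 28 ≈ 12 (first crossover).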